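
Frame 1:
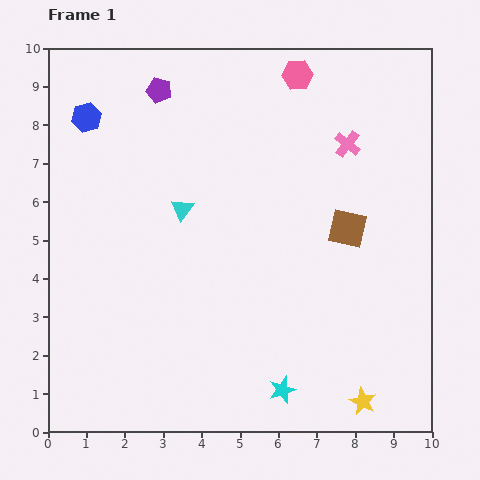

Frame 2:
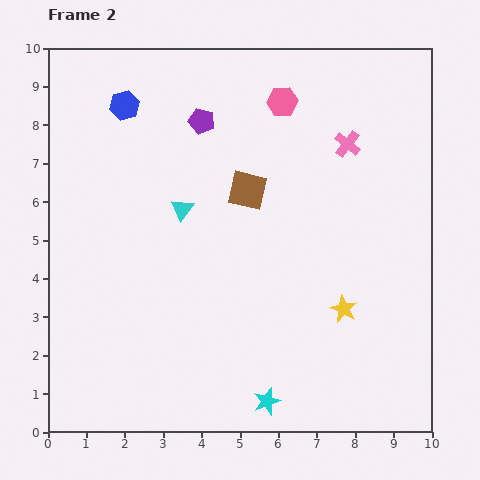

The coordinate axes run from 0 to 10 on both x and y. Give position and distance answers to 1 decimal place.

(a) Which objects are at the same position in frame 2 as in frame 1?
the pink cross, the cyan triangle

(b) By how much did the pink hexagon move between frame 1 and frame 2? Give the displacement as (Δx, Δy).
(-0.4, -0.7)

The pink hexagon was at (6.5, 9.3) in frame 1 and (6.1, 8.6) in frame 2.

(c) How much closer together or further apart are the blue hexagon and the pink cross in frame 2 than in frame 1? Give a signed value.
-0.9

Distance in frame 1: 6.8. Distance in frame 2: 5.9.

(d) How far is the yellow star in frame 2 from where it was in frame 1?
2.5

The yellow star moved from (8.2, 0.8) to (7.7, 3.2), a distance of √(0.5² + 2.4²) ≈ 2.5.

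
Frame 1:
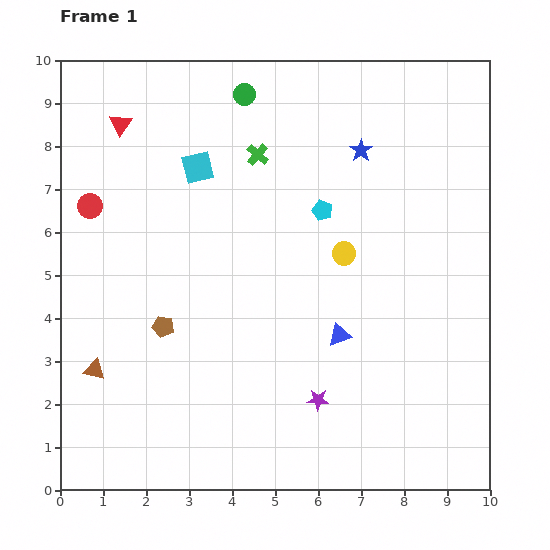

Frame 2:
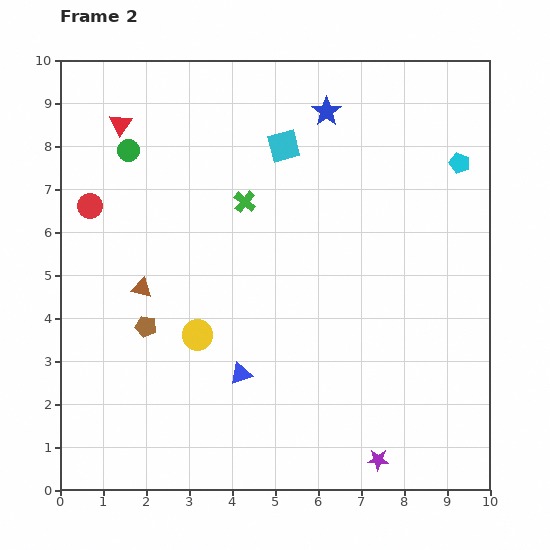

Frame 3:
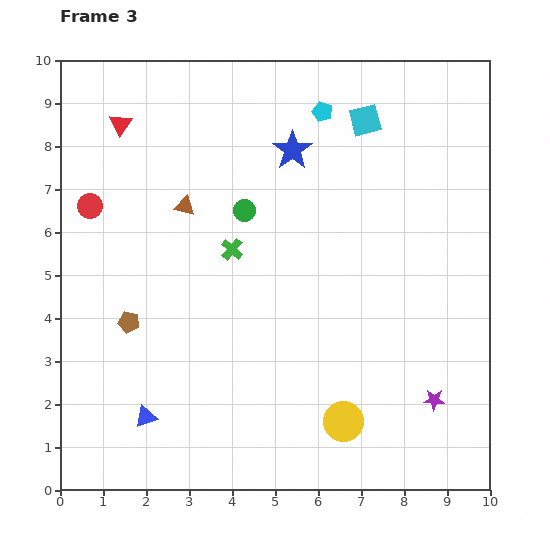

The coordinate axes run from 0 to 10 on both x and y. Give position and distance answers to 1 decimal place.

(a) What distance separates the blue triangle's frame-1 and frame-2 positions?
2.5

The blue triangle moved from (6.5, 3.6) to (4.2, 2.7), a distance of √(2.3² + 0.9²) ≈ 2.5.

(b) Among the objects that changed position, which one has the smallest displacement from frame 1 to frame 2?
the brown pentagon

(moved 0.4)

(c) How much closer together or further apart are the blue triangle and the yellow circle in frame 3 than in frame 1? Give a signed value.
+2.7

Distance in frame 1: 1.9. Distance in frame 3: 4.6.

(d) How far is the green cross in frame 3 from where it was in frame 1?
2.3

The green cross moved from (4.6, 7.8) to (4.0, 5.6), a distance of √(0.6² + 2.2²) ≈ 2.3.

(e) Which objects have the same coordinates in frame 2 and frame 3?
the red circle, the red triangle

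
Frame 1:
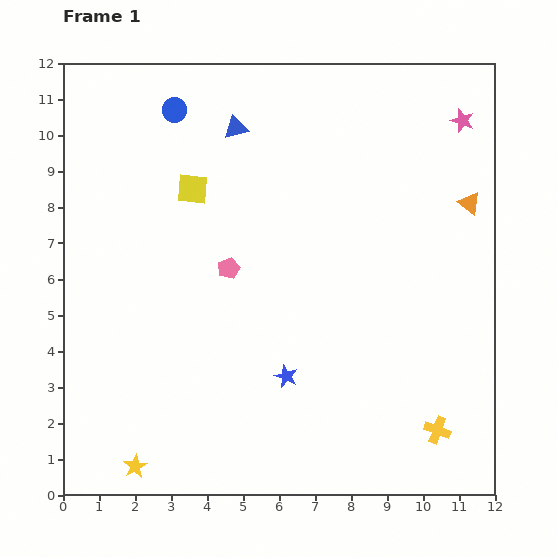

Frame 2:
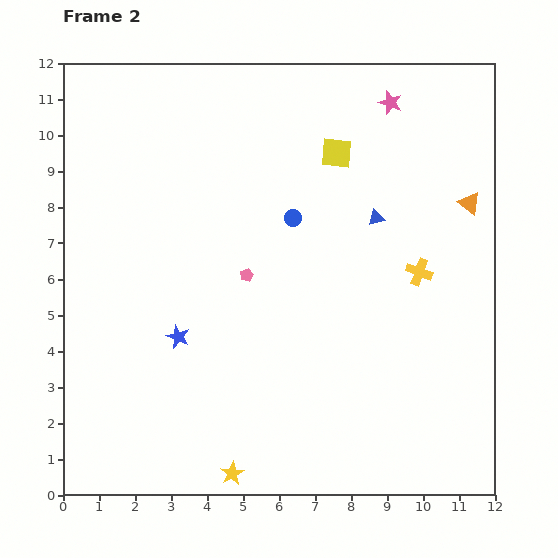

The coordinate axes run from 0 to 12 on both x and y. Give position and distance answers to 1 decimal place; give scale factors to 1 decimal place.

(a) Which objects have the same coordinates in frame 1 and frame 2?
the orange triangle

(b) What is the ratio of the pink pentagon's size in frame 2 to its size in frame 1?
0.6×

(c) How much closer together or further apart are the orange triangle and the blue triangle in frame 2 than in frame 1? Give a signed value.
-4.2

Distance in frame 1: 6.8. Distance in frame 2: 2.6.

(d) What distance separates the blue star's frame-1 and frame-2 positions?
3.2

The blue star moved from (6.2, 3.3) to (3.2, 4.4), a distance of √(3.0² + 1.1²) ≈ 3.2.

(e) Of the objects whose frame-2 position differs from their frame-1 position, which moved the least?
the pink pentagon

(moved 0.5)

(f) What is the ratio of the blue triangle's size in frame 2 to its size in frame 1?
0.7×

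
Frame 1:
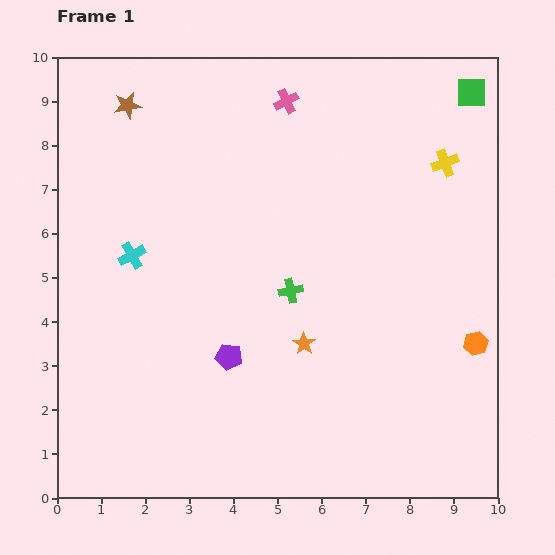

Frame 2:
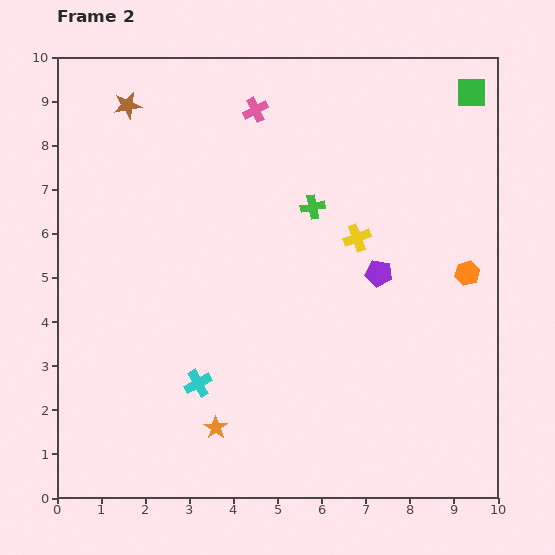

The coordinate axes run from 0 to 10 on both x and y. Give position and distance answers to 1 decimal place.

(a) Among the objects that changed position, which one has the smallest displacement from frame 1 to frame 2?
the pink cross

(moved 0.7)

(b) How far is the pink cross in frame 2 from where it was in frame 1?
0.7

The pink cross moved from (5.2, 9.0) to (4.5, 8.8), a distance of √(0.7² + 0.2²) ≈ 0.7.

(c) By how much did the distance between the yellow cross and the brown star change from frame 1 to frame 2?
-1.3

Distance in frame 1: 7.3. Distance in frame 2: 6.0.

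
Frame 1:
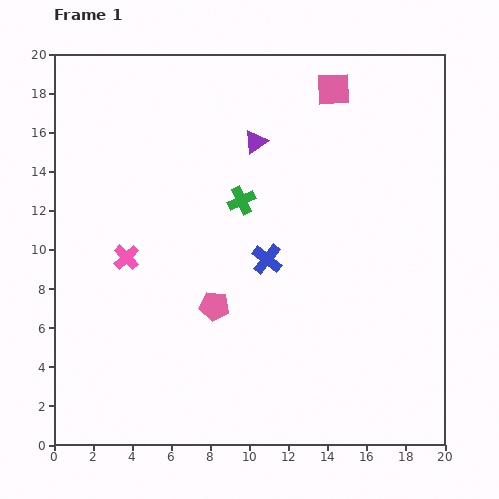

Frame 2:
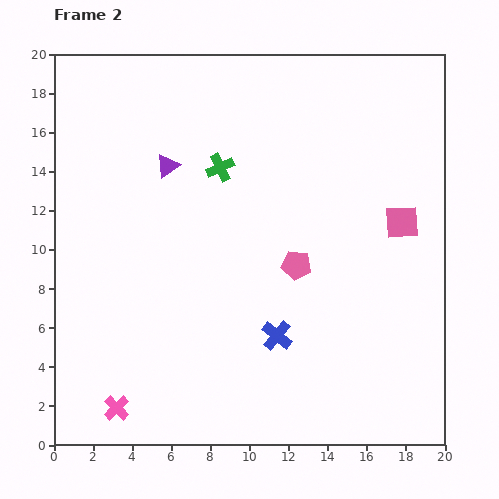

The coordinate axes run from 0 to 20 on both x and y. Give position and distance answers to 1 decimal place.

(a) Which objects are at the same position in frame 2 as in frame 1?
none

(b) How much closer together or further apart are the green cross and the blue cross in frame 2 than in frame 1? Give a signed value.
+5.8

Distance in frame 1: 3.3. Distance in frame 2: 9.1.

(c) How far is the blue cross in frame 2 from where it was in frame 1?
3.9

The blue cross moved from (10.9, 9.5) to (11.4, 5.6), a distance of √(0.5² + 3.9²) ≈ 3.9.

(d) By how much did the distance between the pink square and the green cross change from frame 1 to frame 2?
+2.3

Distance in frame 1: 7.4. Distance in frame 2: 9.7.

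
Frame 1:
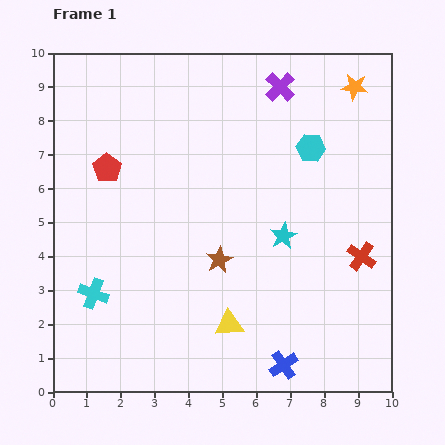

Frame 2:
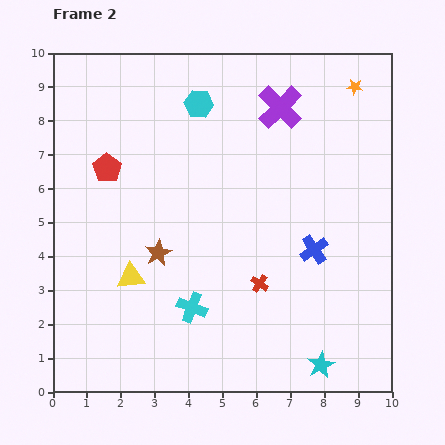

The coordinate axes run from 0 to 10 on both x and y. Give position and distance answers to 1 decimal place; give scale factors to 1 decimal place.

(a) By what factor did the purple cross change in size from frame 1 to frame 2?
1.5×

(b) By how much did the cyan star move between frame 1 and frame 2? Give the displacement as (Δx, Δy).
(1.1, -3.8)

The cyan star was at (6.8, 4.6) in frame 1 and (7.9, 0.8) in frame 2.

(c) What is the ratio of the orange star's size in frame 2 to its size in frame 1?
0.6×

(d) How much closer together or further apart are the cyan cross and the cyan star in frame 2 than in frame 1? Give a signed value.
-1.7

Distance in frame 1: 5.9. Distance in frame 2: 4.2.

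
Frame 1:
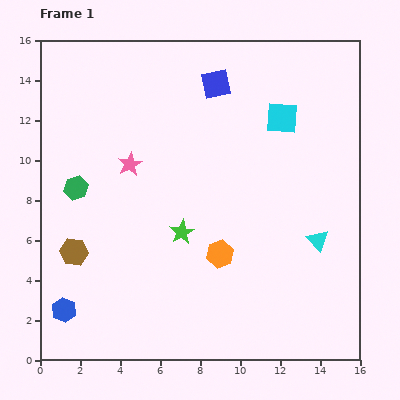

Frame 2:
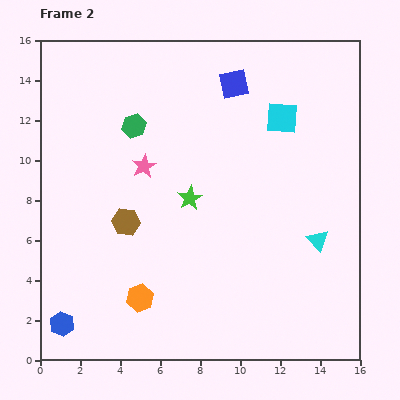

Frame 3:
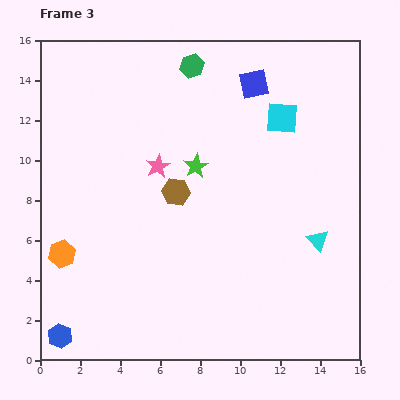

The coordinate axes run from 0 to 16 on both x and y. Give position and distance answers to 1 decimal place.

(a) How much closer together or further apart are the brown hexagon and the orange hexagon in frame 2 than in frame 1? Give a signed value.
-3.4

Distance in frame 1: 7.3. Distance in frame 2: 3.9.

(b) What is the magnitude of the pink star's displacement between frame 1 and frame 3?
1.4

The pink star moved from (4.5, 9.8) to (5.9, 9.7), a distance of √(1.4² + 0.1²) ≈ 1.4.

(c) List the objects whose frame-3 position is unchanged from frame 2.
the cyan square, the cyan triangle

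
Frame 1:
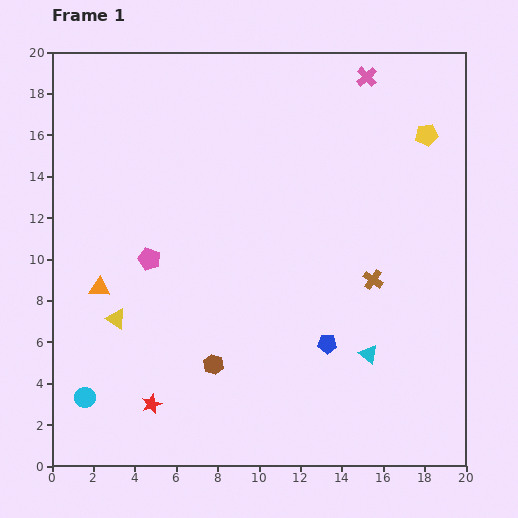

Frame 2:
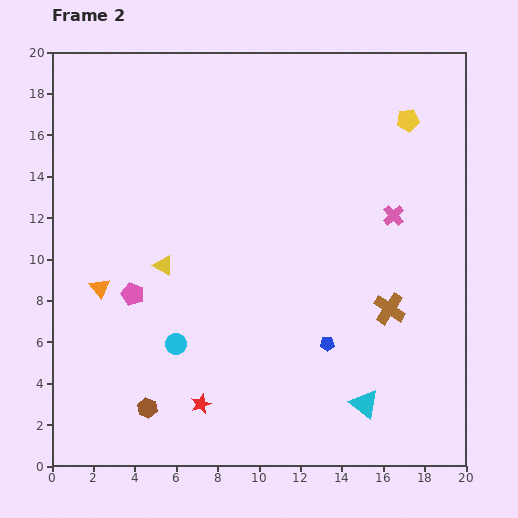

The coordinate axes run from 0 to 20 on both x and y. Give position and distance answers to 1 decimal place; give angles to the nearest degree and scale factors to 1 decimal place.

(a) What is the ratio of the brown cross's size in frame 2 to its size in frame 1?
1.6×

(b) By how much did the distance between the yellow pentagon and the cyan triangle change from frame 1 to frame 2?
+2.9

Distance in frame 1: 11.0. Distance in frame 2: 13.9.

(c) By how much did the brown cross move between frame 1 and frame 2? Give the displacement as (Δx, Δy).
(0.8, -1.4)

The brown cross was at (15.5, 9.0) in frame 1 and (16.3, 7.6) in frame 2.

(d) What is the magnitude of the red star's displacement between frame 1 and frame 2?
2.4

The red star moved from (4.8, 3.0) to (7.2, 3.0), a distance of √(2.4² + 0.0²) ≈ 2.4.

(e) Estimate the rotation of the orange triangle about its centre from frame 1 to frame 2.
49° clockwise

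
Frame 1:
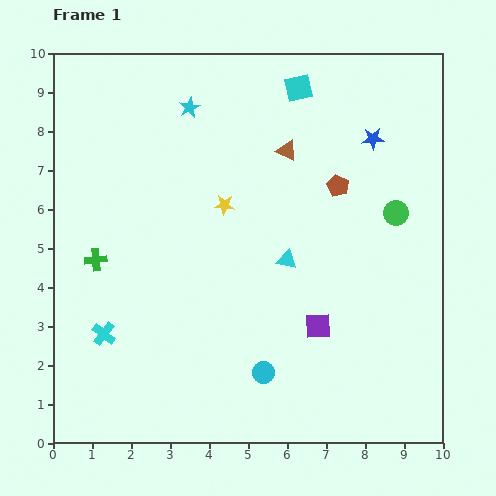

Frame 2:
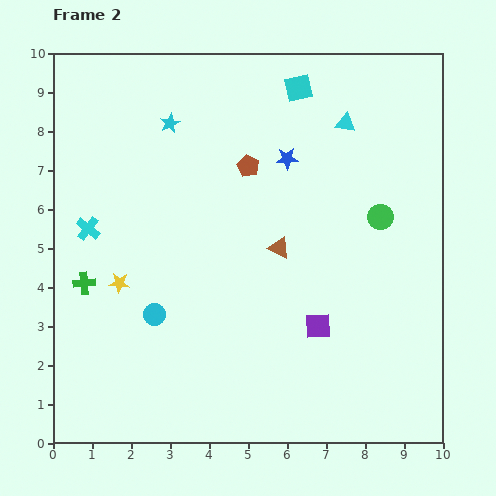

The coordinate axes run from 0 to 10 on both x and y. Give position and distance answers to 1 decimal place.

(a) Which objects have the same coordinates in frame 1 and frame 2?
the purple square, the cyan square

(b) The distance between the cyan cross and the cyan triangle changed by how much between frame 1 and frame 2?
+2.0

Distance in frame 1: 5.1. Distance in frame 2: 7.1.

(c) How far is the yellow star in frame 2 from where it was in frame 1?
3.4

The yellow star moved from (4.4, 6.1) to (1.7, 4.1), a distance of √(2.7² + 2.0²) ≈ 3.4.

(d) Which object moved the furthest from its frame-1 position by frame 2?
the cyan triangle

(moved 3.8; next 3.4)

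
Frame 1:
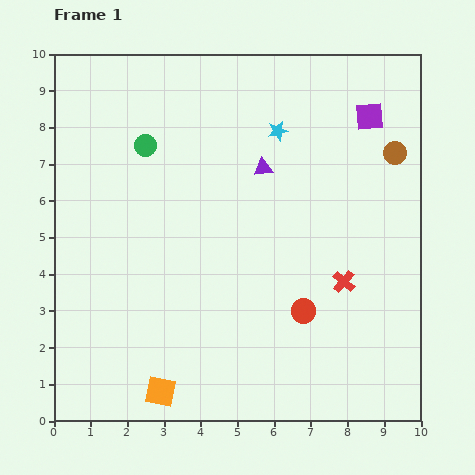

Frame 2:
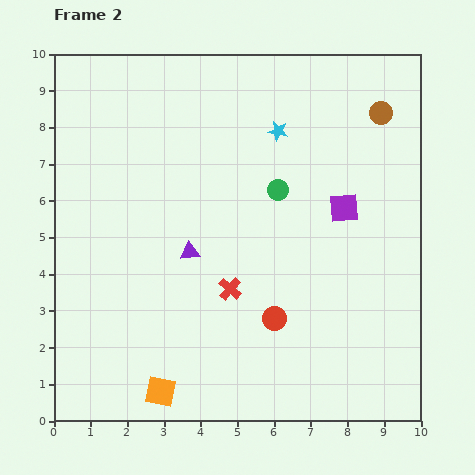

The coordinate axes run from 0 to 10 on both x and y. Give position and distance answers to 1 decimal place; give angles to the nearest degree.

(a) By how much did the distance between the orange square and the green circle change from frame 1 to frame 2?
-0.3

Distance in frame 1: 6.7. Distance in frame 2: 6.4.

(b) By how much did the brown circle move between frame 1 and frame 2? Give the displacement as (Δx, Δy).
(-0.4, 1.1)

The brown circle was at (9.3, 7.3) in frame 1 and (8.9, 8.4) in frame 2.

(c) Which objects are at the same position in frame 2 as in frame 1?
the cyan star, the orange square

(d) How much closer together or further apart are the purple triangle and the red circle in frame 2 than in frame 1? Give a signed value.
-1.2

Distance in frame 1: 4.1. Distance in frame 2: 2.9.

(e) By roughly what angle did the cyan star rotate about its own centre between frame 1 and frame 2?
23° clockwise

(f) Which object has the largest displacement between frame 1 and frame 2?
the green circle

(moved 3.8; next 3.1)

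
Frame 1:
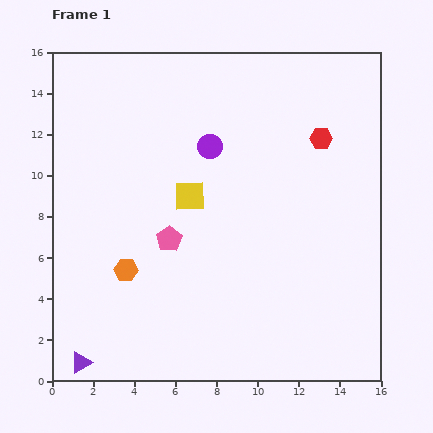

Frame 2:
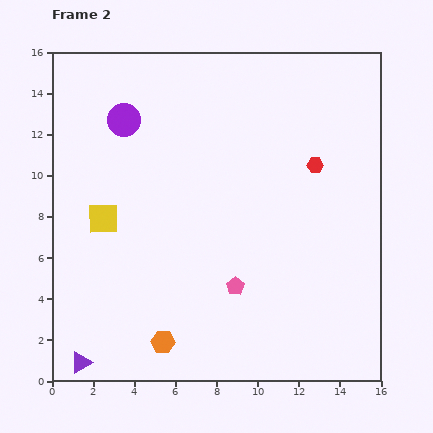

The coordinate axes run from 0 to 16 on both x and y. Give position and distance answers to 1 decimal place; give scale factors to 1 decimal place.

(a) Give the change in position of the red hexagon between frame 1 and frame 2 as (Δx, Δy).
(-0.3, -1.3)

The red hexagon was at (13.1, 11.8) in frame 1 and (12.8, 10.5) in frame 2.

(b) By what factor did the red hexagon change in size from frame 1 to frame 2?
0.7×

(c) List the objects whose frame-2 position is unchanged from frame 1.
the purple triangle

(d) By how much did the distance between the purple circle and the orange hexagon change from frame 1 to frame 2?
+3.7

Distance in frame 1: 7.3. Distance in frame 2: 11.0.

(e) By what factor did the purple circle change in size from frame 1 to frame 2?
1.3×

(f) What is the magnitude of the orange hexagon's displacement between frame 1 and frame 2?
3.9

The orange hexagon moved from (3.6, 5.4) to (5.4, 1.9), a distance of √(1.8² + 3.5²) ≈ 3.9.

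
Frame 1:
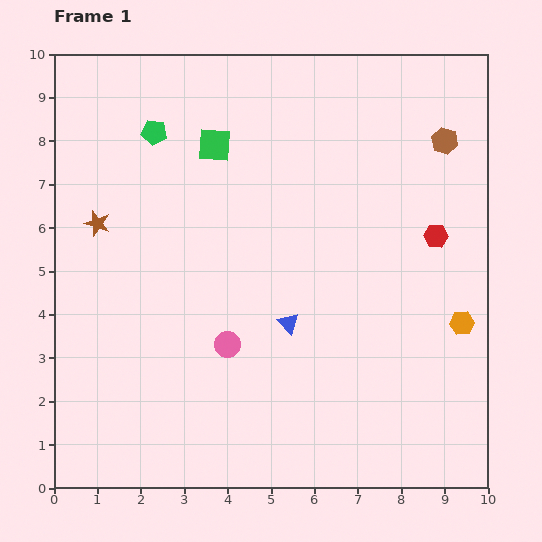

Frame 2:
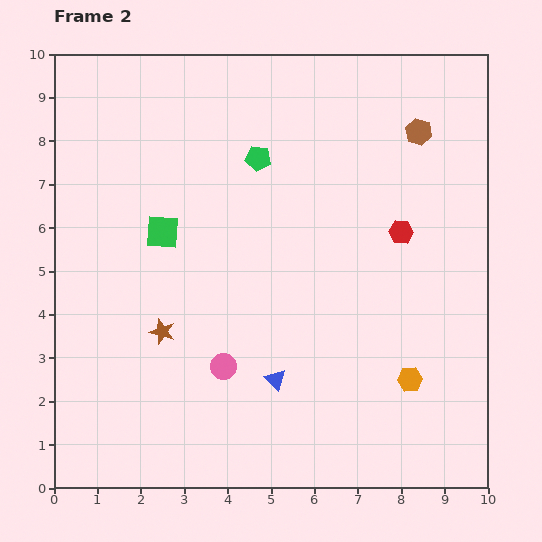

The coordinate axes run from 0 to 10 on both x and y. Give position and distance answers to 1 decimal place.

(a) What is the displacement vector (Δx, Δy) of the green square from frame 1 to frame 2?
(-1.2, -2.0)

The green square was at (3.7, 7.9) in frame 1 and (2.5, 5.9) in frame 2.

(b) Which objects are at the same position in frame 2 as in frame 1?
none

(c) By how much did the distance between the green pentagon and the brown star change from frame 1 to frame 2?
+2.1

Distance in frame 1: 2.5. Distance in frame 2: 4.6.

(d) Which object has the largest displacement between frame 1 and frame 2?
the brown star

(moved 2.9; next 2.5)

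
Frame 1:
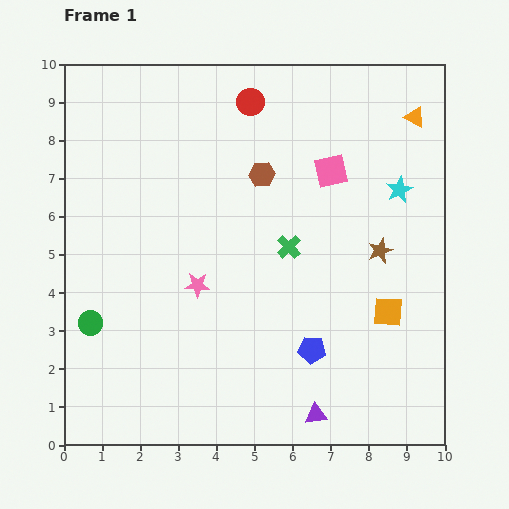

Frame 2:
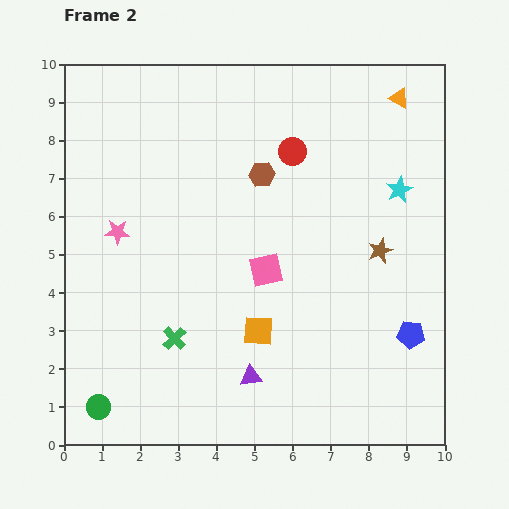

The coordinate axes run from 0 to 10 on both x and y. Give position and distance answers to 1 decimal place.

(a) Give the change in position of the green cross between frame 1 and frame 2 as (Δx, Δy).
(-3.0, -2.4)

The green cross was at (5.9, 5.2) in frame 1 and (2.9, 2.8) in frame 2.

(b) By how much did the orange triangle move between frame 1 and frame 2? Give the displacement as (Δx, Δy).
(-0.4, 0.5)

The orange triangle was at (9.2, 8.6) in frame 1 and (8.8, 9.1) in frame 2.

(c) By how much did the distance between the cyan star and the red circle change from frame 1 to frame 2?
-1.5

Distance in frame 1: 4.5. Distance in frame 2: 3.0.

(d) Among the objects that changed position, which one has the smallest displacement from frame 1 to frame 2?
the orange triangle

(moved 0.6)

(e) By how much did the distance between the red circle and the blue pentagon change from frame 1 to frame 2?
-1.0

Distance in frame 1: 6.7. Distance in frame 2: 5.7.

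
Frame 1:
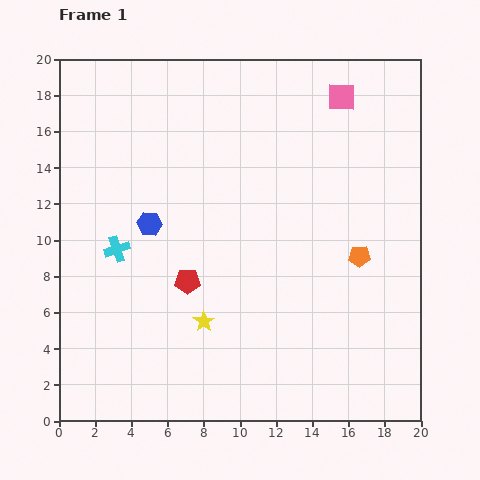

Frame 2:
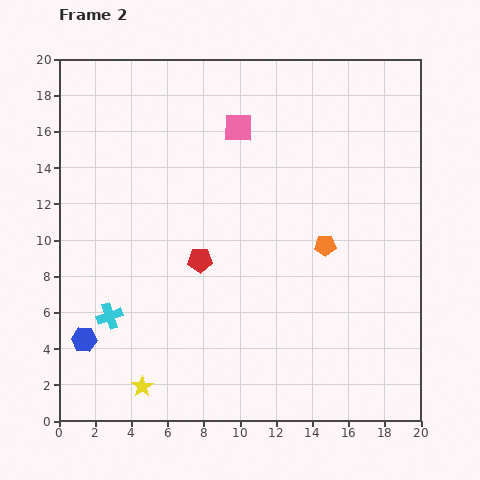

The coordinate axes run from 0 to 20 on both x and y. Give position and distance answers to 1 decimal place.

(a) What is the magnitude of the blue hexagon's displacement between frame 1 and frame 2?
7.3

The blue hexagon moved from (5.0, 10.9) to (1.4, 4.5), a distance of √(3.6² + 6.4²) ≈ 7.3.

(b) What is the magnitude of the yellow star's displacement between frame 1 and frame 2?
5.0

The yellow star moved from (8.0, 5.5) to (4.6, 1.9), a distance of √(3.4² + 3.6²) ≈ 5.0.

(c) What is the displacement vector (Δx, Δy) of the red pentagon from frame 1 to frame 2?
(0.7, 1.2)

The red pentagon was at (7.1, 7.7) in frame 1 and (7.8, 8.9) in frame 2.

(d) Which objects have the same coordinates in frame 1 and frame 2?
none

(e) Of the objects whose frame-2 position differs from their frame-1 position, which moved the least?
the red pentagon

(moved 1.4)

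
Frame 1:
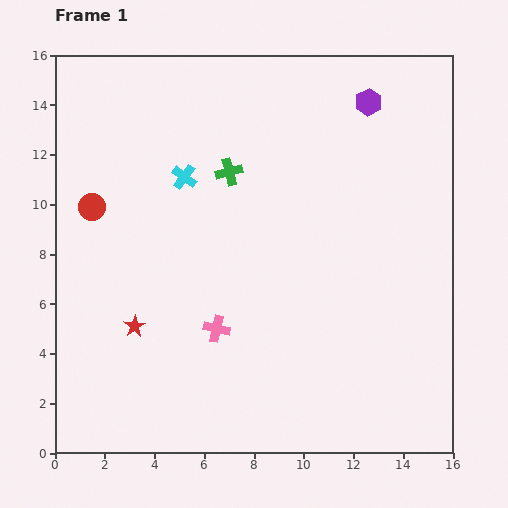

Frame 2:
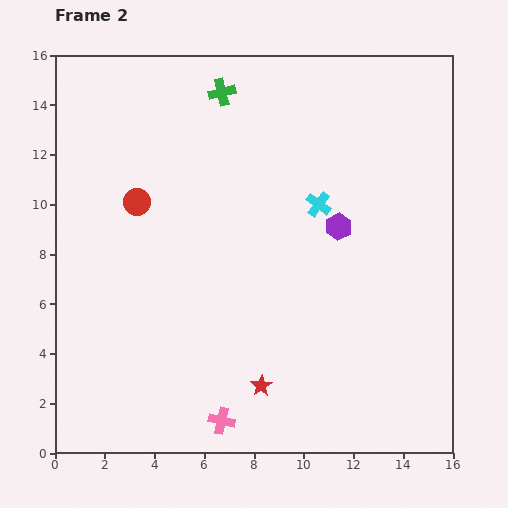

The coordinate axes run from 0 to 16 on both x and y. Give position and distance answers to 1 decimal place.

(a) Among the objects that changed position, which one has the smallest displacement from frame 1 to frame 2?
the red circle

(moved 1.8)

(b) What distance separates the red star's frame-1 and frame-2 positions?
5.6

The red star moved from (3.2, 5.1) to (8.3, 2.7), a distance of √(5.1² + 2.4²) ≈ 5.6.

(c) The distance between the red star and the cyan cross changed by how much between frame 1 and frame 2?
+1.4

Distance in frame 1: 6.3. Distance in frame 2: 7.7.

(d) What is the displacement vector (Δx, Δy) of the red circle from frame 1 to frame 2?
(1.8, 0.2)

The red circle was at (1.5, 9.9) in frame 1 and (3.3, 10.1) in frame 2.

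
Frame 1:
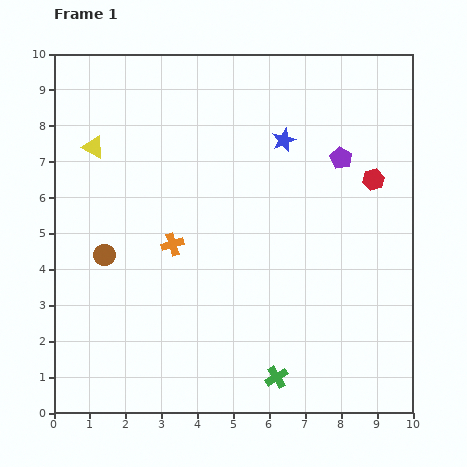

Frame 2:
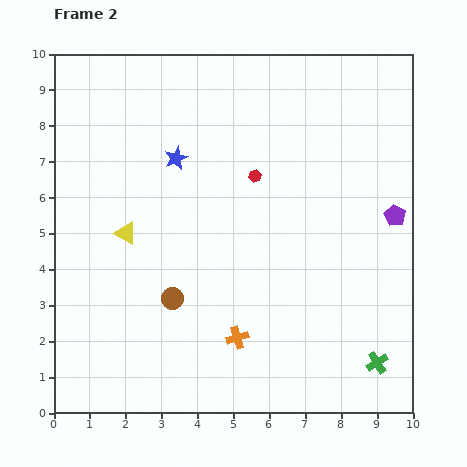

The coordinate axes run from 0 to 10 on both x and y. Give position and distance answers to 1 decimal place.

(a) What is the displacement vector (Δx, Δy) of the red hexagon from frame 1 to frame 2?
(-3.3, 0.1)

The red hexagon was at (8.9, 6.5) in frame 1 and (5.6, 6.6) in frame 2.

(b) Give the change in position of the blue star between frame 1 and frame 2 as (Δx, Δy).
(-3.0, -0.5)

The blue star was at (6.4, 7.6) in frame 1 and (3.4, 7.1) in frame 2.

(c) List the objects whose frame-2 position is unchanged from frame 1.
none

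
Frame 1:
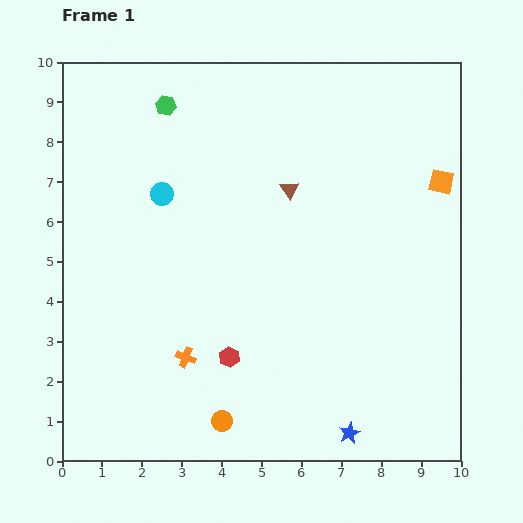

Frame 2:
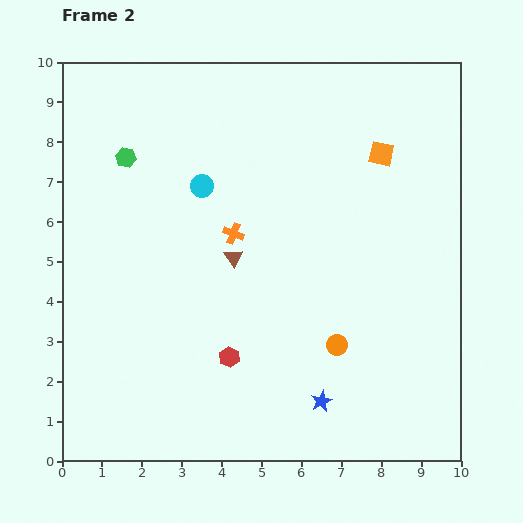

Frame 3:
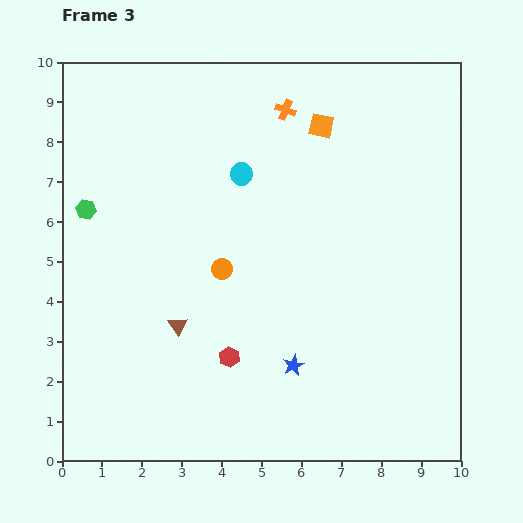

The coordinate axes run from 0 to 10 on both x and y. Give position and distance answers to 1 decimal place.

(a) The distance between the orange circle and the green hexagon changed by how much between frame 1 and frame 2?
-0.9

Distance in frame 1: 8.0. Distance in frame 2: 7.1.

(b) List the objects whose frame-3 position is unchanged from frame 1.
the red hexagon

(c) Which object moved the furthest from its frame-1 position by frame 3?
the orange cross

(moved 6.7; next 4.4)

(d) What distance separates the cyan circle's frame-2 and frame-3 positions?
1.0

The cyan circle moved from (3.5, 6.9) to (4.5, 7.2), a distance of √(1.0² + 0.3²) ≈ 1.0.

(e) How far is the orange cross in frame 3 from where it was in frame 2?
3.4

The orange cross moved from (4.3, 5.7) to (5.6, 8.8), a distance of √(1.3² + 3.1²) ≈ 3.4.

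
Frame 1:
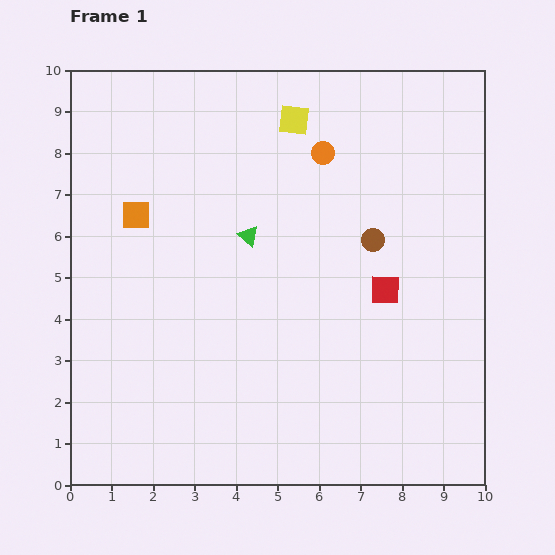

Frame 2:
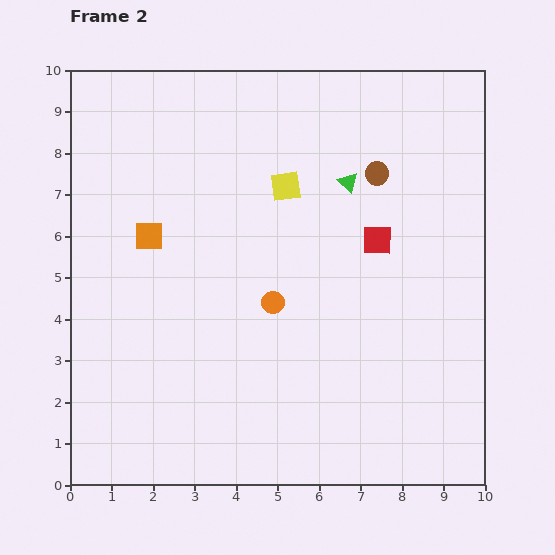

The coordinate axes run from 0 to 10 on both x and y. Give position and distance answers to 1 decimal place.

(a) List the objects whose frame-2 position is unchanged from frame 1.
none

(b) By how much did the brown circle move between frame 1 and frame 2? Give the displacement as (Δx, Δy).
(0.1, 1.6)

The brown circle was at (7.3, 5.9) in frame 1 and (7.4, 7.5) in frame 2.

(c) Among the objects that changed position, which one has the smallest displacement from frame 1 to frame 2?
the orange square

(moved 0.6)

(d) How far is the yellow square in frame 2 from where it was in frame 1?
1.6

The yellow square moved from (5.4, 8.8) to (5.2, 7.2), a distance of √(0.2² + 1.6²) ≈ 1.6.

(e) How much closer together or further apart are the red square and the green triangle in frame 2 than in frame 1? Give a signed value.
-1.9

Distance in frame 1: 3.5. Distance in frame 2: 1.6.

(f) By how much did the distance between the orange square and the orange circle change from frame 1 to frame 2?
-1.3

Distance in frame 1: 4.7. Distance in frame 2: 3.4.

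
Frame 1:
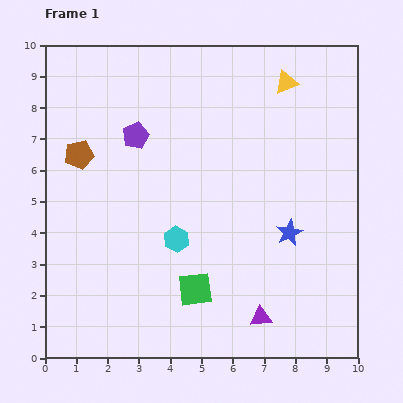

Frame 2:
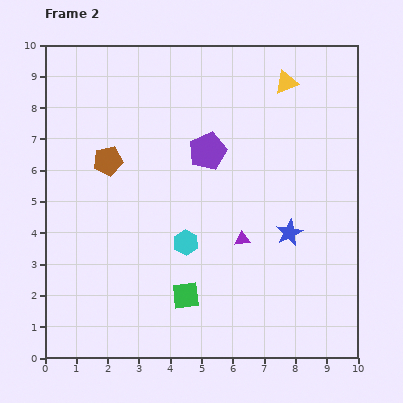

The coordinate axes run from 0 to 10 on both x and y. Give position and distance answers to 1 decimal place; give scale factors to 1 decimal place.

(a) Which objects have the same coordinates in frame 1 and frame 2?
the blue star, the yellow triangle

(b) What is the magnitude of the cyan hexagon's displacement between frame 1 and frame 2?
0.3

The cyan hexagon moved from (4.2, 3.8) to (4.5, 3.7), a distance of √(0.3² + 0.1²) ≈ 0.3.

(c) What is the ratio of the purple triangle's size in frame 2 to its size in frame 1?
0.7×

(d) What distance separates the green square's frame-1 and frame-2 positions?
0.4

The green square moved from (4.8, 2.2) to (4.5, 2.0), a distance of √(0.3² + 0.2²) ≈ 0.4.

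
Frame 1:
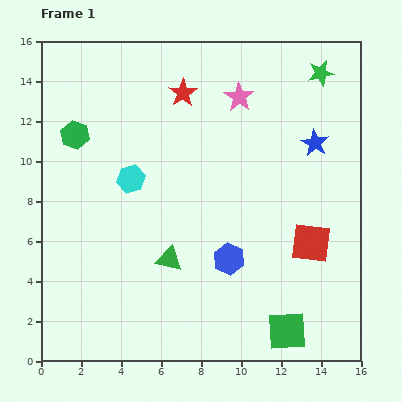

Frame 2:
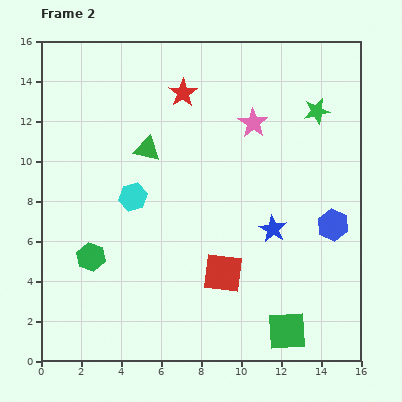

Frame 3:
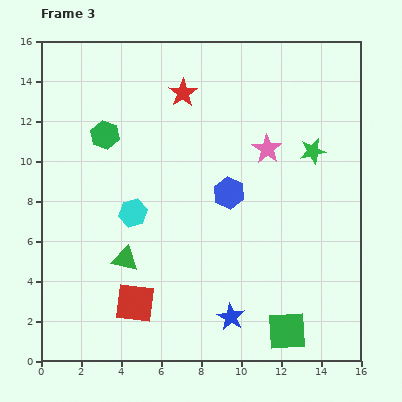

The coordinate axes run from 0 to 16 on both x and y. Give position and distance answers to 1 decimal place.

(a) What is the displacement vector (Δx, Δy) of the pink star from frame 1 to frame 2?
(0.7, -1.3)

The pink star was at (9.9, 13.2) in frame 1 and (10.6, 11.9) in frame 2.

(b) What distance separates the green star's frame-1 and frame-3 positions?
3.9

The green star moved from (14.0, 14.4) to (13.6, 10.5), a distance of √(0.4² + 3.9²) ≈ 3.9.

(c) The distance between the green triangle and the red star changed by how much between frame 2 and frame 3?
+5.5

Distance in frame 2: 3.3. Distance in frame 3: 8.8.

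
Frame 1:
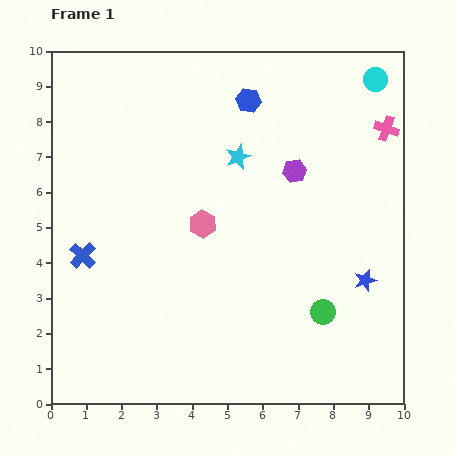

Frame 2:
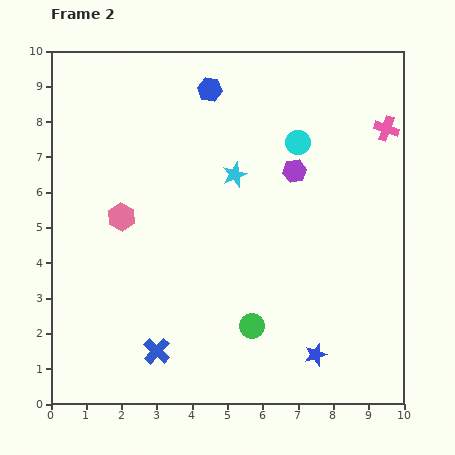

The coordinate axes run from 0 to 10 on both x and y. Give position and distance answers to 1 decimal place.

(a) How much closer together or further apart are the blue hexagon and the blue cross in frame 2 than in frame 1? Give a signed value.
+1.2

Distance in frame 1: 6.4. Distance in frame 2: 7.6.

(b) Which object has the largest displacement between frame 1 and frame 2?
the blue cross

(moved 3.4; next 2.8)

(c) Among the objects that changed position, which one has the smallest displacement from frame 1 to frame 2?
the cyan star

(moved 0.5)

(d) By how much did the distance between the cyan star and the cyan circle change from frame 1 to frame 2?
-2.5

Distance in frame 1: 4.5. Distance in frame 2: 2.0.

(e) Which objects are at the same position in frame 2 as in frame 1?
the pink cross, the purple hexagon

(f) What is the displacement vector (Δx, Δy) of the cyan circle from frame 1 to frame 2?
(-2.2, -1.8)

The cyan circle was at (9.2, 9.2) in frame 1 and (7.0, 7.4) in frame 2.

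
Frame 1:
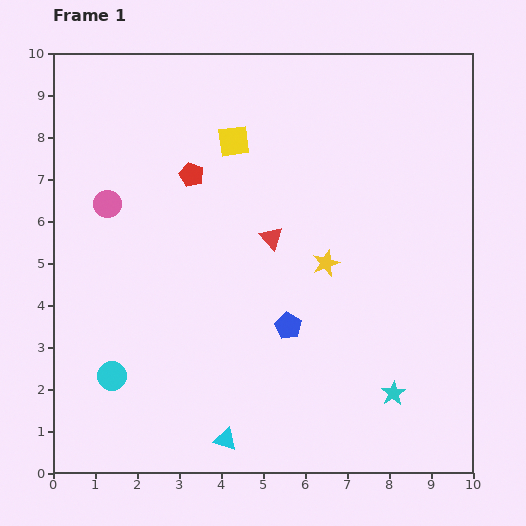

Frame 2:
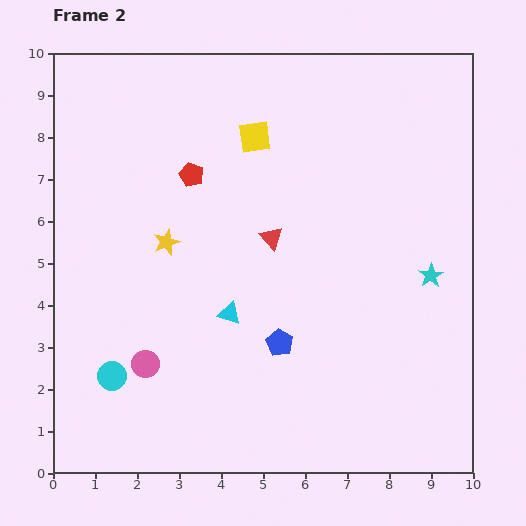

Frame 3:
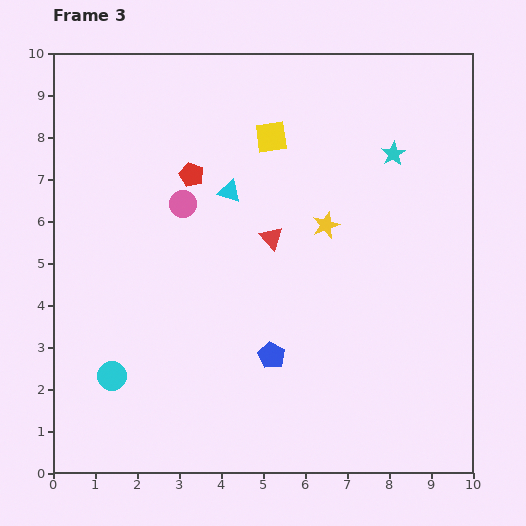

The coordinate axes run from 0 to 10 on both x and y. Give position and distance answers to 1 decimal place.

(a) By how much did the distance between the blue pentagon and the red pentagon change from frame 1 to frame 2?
+0.2

Distance in frame 1: 4.3. Distance in frame 2: 4.5.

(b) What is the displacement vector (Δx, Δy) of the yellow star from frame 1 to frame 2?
(-3.8, 0.5)

The yellow star was at (6.5, 5.0) in frame 1 and (2.7, 5.5) in frame 2.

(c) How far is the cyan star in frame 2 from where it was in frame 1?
2.9

The cyan star moved from (8.1, 1.9) to (9.0, 4.7), a distance of √(0.9² + 2.8²) ≈ 2.9.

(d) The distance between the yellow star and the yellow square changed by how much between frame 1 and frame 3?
-1.1

Distance in frame 1: 3.6. Distance in frame 3: 2.5.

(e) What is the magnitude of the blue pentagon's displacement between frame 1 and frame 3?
0.8

The blue pentagon moved from (5.6, 3.5) to (5.2, 2.8), a distance of √(0.4² + 0.7²) ≈ 0.8.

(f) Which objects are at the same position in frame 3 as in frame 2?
the red pentagon, the cyan circle, the red triangle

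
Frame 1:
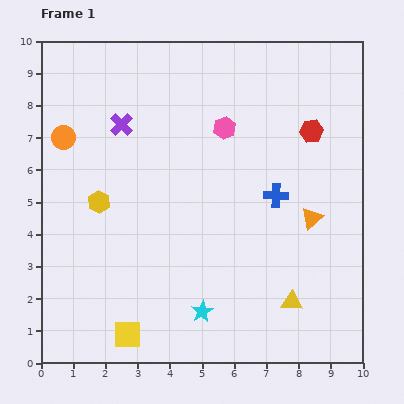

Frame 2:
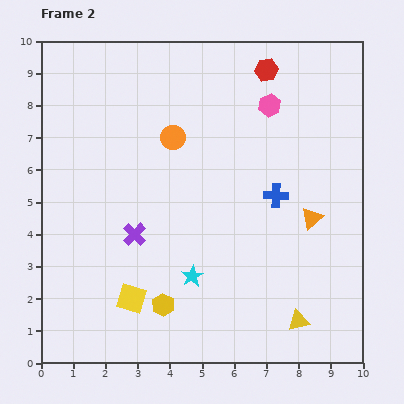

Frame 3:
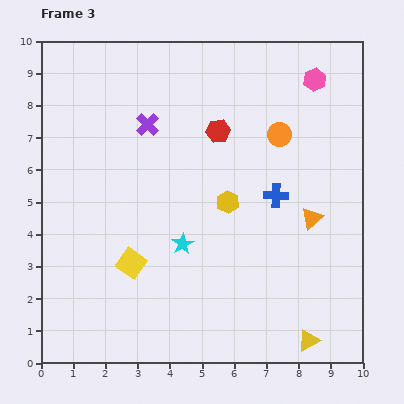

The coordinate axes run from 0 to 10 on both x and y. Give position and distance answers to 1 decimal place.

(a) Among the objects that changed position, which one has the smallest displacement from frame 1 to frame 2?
the yellow triangle

(moved 0.6)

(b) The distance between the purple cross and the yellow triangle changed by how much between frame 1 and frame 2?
-1.8

Distance in frame 1: 7.6. Distance in frame 2: 5.8.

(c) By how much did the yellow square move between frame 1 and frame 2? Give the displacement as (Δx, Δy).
(0.1, 1.1)

The yellow square was at (2.7, 0.9) in frame 1 and (2.8, 2.0) in frame 2.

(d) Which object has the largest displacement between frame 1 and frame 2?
the yellow hexagon

(moved 3.8; next 3.4)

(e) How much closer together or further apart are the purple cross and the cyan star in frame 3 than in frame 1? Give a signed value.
-2.4

Distance in frame 1: 6.3. Distance in frame 3: 3.9.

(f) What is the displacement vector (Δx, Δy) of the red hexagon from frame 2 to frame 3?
(-1.5, -1.9)

The red hexagon was at (7.0, 9.1) in frame 2 and (5.5, 7.2) in frame 3.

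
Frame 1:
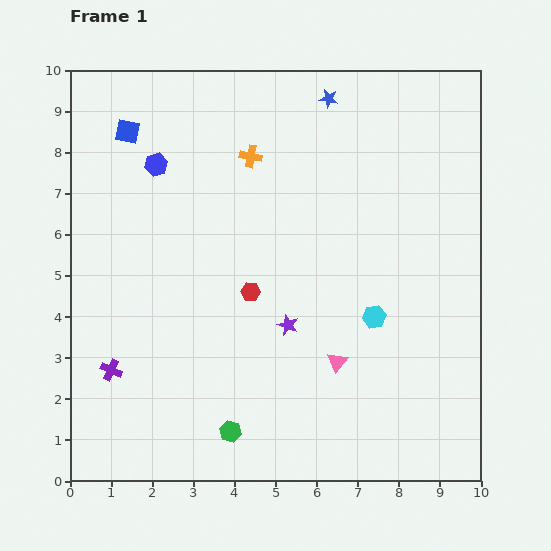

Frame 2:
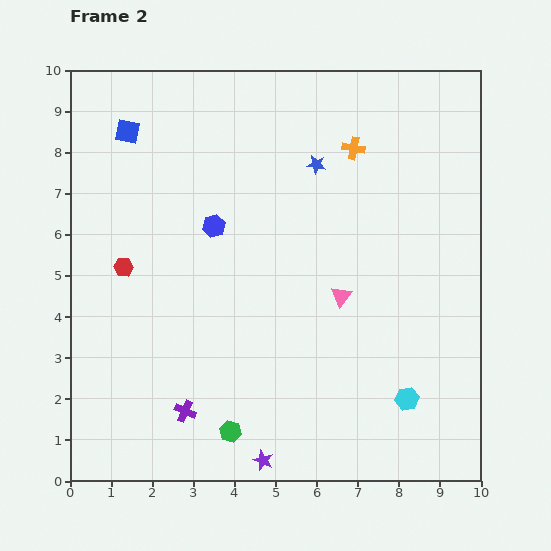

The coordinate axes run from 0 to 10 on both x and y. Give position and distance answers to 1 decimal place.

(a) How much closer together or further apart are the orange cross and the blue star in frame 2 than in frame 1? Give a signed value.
-1.4

Distance in frame 1: 2.4. Distance in frame 2: 1.0.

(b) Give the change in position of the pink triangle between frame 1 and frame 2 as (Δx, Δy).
(0.1, 1.6)

The pink triangle was at (6.5, 2.9) in frame 1 and (6.6, 4.5) in frame 2.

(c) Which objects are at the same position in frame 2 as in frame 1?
the green hexagon, the blue square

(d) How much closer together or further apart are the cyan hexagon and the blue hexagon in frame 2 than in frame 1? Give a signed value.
-0.2

Distance in frame 1: 6.5. Distance in frame 2: 6.3.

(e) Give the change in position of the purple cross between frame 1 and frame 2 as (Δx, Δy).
(1.8, -1.0)

The purple cross was at (1.0, 2.7) in frame 1 and (2.8, 1.7) in frame 2.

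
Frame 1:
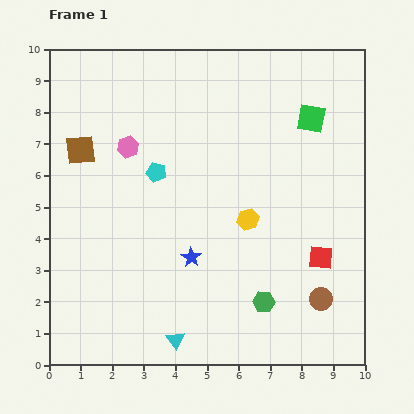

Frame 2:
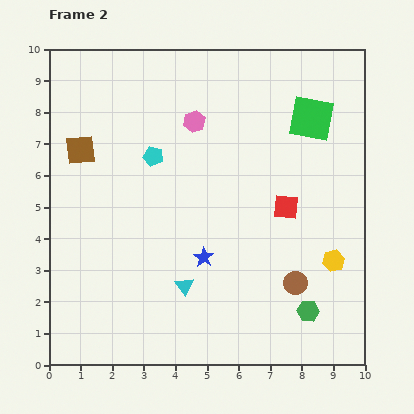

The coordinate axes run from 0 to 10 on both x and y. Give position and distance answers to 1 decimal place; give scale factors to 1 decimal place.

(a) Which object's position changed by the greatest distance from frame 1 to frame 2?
the yellow hexagon

(moved 3.0; next 2.2)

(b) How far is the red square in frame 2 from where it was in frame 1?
1.9

The red square moved from (8.6, 3.4) to (7.5, 5.0), a distance of √(1.1² + 1.6²) ≈ 1.9.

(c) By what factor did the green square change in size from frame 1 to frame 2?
1.5×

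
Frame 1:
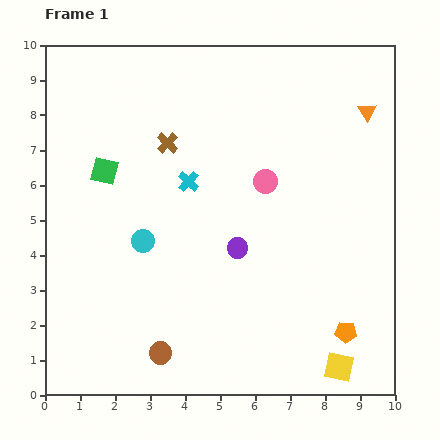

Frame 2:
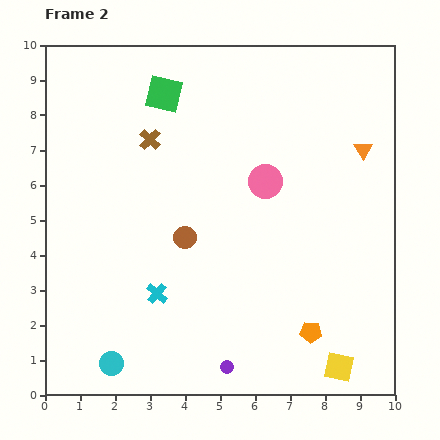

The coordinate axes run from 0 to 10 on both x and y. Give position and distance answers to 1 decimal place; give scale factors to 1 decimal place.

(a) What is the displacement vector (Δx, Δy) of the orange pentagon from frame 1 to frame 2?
(-1.0, 0.0)

The orange pentagon was at (8.6, 1.8) in frame 1 and (7.6, 1.8) in frame 2.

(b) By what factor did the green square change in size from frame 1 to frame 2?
1.4×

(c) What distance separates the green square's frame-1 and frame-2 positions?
2.8

The green square moved from (1.7, 6.4) to (3.4, 8.6), a distance of √(1.7² + 2.2²) ≈ 2.8.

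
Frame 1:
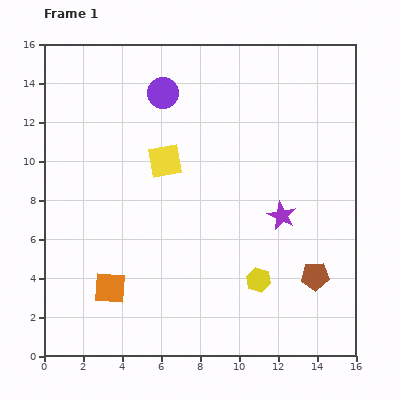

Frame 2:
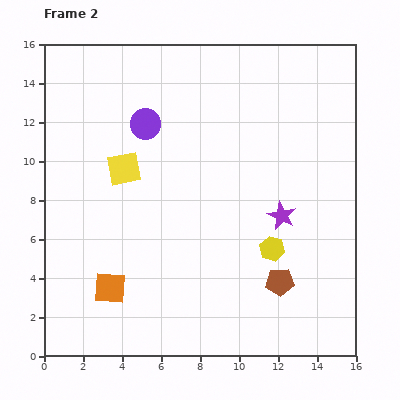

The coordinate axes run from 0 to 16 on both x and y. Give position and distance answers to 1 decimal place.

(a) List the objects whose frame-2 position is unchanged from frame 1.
the orange square, the purple star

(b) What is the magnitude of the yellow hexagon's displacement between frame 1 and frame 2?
1.7

The yellow hexagon moved from (11.0, 3.9) to (11.7, 5.5), a distance of √(0.7² + 1.6²) ≈ 1.7.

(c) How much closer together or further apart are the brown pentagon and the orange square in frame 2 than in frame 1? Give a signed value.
-1.8

Distance in frame 1: 10.5. Distance in frame 2: 8.7.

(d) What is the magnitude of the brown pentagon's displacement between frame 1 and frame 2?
1.8

The brown pentagon moved from (13.9, 4.1) to (12.1, 3.8), a distance of √(1.8² + 0.3²) ≈ 1.8.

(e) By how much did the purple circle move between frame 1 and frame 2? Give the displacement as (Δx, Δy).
(-0.9, -1.6)

The purple circle was at (6.1, 13.5) in frame 1 and (5.2, 11.9) in frame 2.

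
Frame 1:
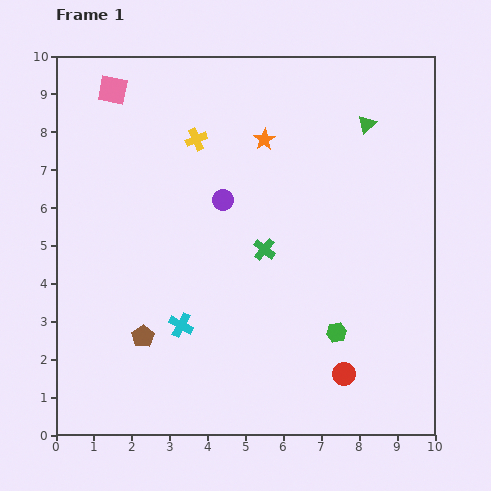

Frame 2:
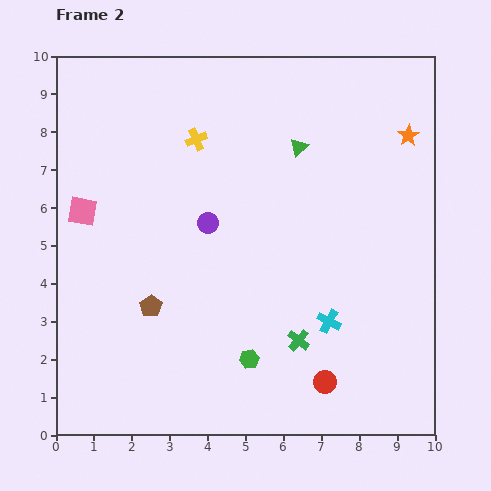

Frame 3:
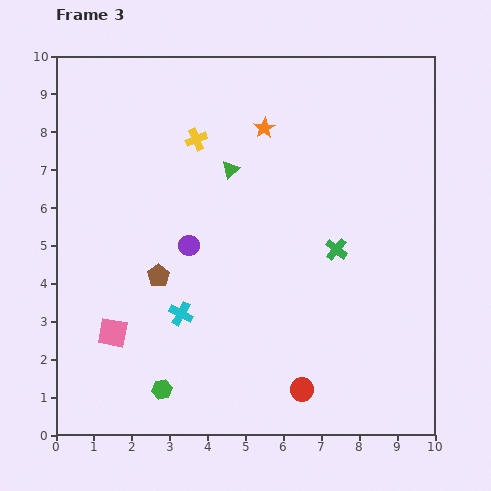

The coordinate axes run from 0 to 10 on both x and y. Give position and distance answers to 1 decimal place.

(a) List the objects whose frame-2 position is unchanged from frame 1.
the yellow cross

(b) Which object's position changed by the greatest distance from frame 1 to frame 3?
the pink square

(moved 6.4; next 4.8)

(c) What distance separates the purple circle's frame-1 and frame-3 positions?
1.5

The purple circle moved from (4.4, 6.2) to (3.5, 5.0), a distance of √(0.9² + 1.2²) ≈ 1.5.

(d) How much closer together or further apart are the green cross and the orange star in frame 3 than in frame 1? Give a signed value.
+0.8

Distance in frame 1: 2.9. Distance in frame 3: 3.7.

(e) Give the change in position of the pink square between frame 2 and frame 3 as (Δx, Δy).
(0.8, -3.2)

The pink square was at (0.7, 5.9) in frame 2 and (1.5, 2.7) in frame 3.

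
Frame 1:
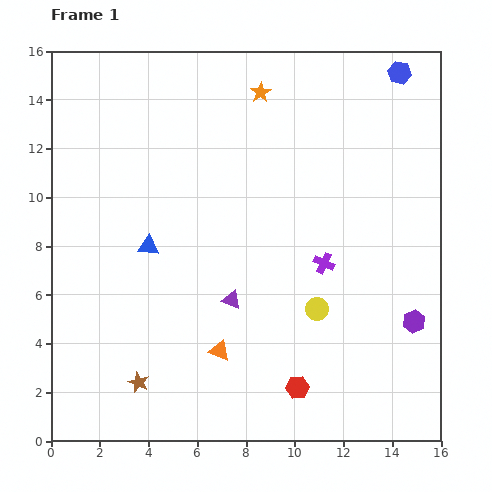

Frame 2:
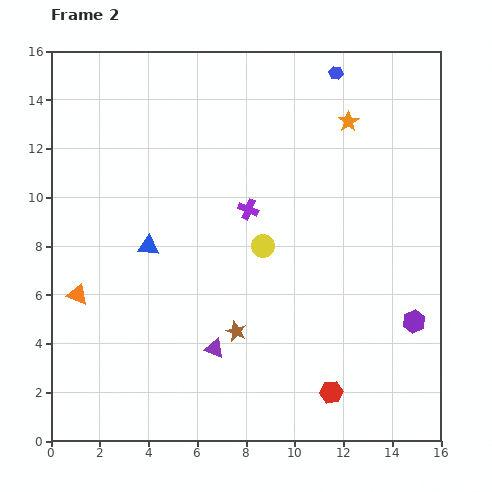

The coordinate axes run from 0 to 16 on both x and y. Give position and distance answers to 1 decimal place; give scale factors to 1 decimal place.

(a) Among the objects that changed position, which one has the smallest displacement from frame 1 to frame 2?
the red hexagon

(moved 1.4)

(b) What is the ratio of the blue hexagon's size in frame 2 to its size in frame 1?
0.6×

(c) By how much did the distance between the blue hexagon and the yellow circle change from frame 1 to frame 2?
-2.6

Distance in frame 1: 10.3. Distance in frame 2: 7.7.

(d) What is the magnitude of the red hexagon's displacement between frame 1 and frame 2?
1.4

The red hexagon moved from (10.1, 2.2) to (11.5, 2.0), a distance of √(1.4² + 0.2²) ≈ 1.4.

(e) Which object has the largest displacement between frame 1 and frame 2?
the orange triangle

(moved 6.2; next 4.5)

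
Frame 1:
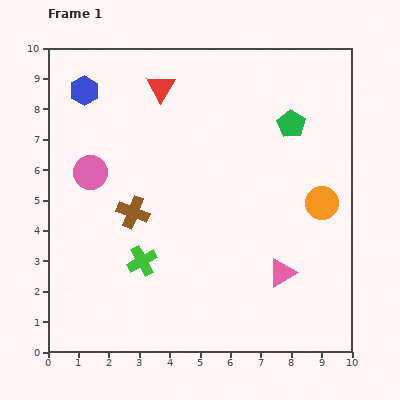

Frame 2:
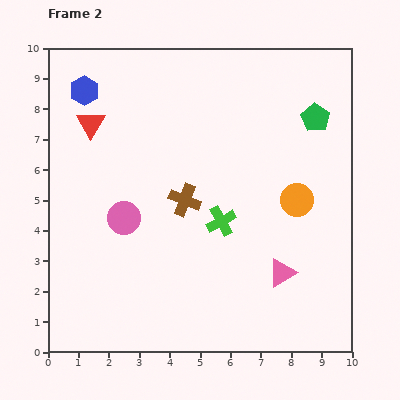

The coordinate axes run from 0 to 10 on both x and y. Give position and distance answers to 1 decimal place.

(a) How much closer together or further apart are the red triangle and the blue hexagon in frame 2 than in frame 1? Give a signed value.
-1.4

Distance in frame 1: 2.5. Distance in frame 2: 1.1.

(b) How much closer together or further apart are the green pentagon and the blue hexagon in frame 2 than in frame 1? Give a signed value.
+0.8

Distance in frame 1: 6.9. Distance in frame 2: 7.7.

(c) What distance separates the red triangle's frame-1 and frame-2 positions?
2.6

The red triangle moved from (3.7, 8.7) to (1.4, 7.5), a distance of √(2.3² + 1.2²) ≈ 2.6.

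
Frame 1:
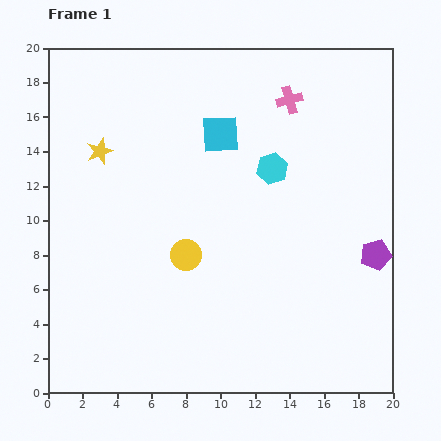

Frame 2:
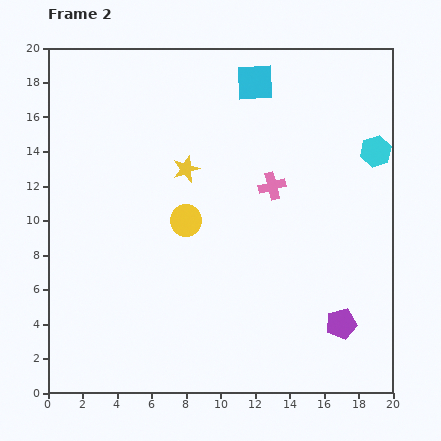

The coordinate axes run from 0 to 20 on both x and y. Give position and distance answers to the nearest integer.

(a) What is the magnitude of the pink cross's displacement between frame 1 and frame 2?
5

The pink cross moved from (14, 17) to (13, 12), a distance of √(1² + 5²) ≈ 5.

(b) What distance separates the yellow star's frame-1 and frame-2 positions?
5

The yellow star moved from (3, 14) to (8, 13), a distance of √(5² + 1²) ≈ 5.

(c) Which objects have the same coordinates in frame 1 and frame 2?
none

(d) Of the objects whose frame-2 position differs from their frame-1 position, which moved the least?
the yellow circle

(moved 2)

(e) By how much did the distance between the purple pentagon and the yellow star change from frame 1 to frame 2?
-4

Distance in frame 1: 17. Distance in frame 2: 13.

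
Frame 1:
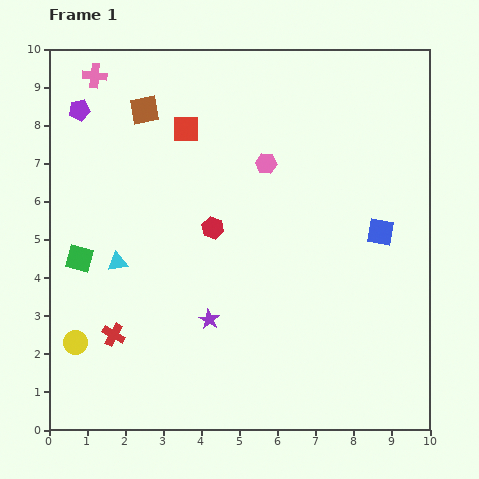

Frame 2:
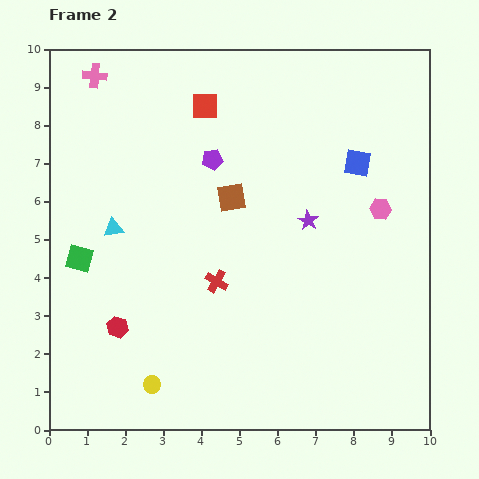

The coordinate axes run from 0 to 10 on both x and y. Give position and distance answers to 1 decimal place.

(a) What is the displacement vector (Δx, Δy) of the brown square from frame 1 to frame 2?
(2.3, -2.3)

The brown square was at (2.5, 8.4) in frame 1 and (4.8, 6.1) in frame 2.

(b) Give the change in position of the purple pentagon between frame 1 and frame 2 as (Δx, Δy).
(3.5, -1.3)

The purple pentagon was at (0.8, 8.4) in frame 1 and (4.3, 7.1) in frame 2.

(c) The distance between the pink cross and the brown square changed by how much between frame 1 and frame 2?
+3.2

Distance in frame 1: 1.6. Distance in frame 2: 4.8.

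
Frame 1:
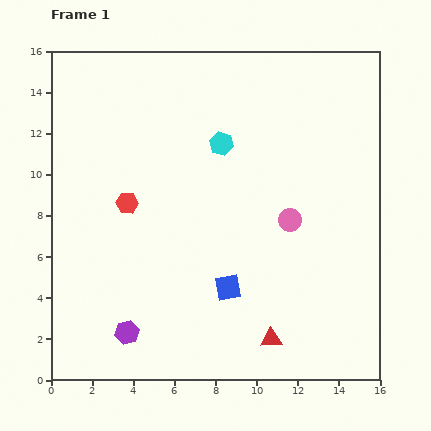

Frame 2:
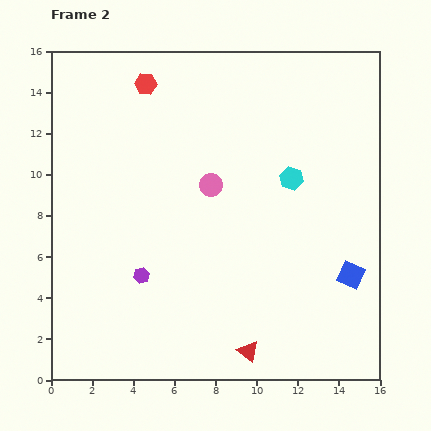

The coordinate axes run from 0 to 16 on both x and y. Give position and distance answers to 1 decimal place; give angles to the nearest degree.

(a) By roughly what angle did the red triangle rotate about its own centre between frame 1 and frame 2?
41° clockwise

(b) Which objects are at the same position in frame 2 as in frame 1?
none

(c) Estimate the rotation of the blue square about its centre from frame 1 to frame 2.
35° clockwise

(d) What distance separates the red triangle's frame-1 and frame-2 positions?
1.3

The red triangle moved from (10.7, 2.0) to (9.6, 1.4), a distance of √(1.1² + 0.6²) ≈ 1.3.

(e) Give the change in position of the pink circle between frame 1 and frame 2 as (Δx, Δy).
(-3.8, 1.7)

The pink circle was at (11.6, 7.8) in frame 1 and (7.8, 9.5) in frame 2.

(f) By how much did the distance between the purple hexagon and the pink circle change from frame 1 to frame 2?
-4.0

Distance in frame 1: 9.6. Distance in frame 2: 5.6.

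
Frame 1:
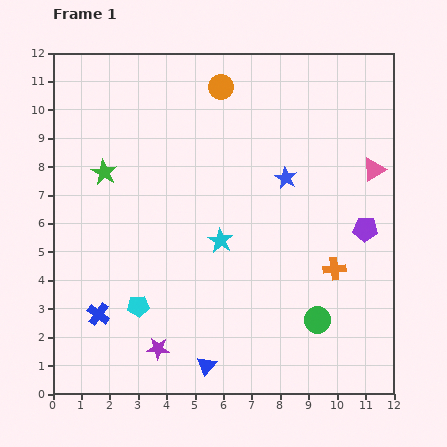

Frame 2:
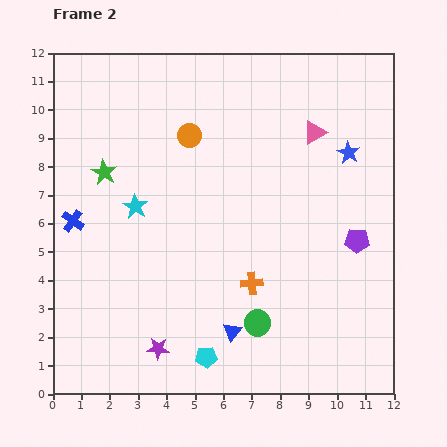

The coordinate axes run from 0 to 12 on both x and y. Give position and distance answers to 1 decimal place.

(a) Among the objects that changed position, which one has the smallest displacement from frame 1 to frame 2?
the purple pentagon

(moved 0.5)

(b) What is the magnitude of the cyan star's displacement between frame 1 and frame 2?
3.2

The cyan star moved from (5.9, 5.4) to (2.9, 6.6), a distance of √(3.0² + 1.2²) ≈ 3.2.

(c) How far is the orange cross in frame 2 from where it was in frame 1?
2.9

The orange cross moved from (9.9, 4.4) to (7.0, 3.9), a distance of √(2.9² + 0.5²) ≈ 2.9.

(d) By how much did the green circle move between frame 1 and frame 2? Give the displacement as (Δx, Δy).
(-2.1, -0.1)

The green circle was at (9.3, 2.6) in frame 1 and (7.2, 2.5) in frame 2.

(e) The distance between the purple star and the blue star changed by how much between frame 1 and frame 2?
+2.1

Distance in frame 1: 7.5. Distance in frame 2: 9.6.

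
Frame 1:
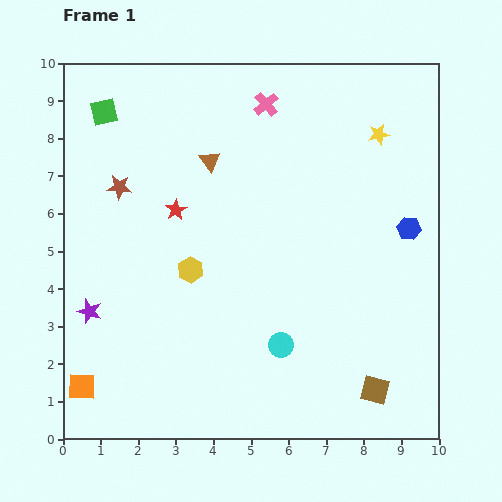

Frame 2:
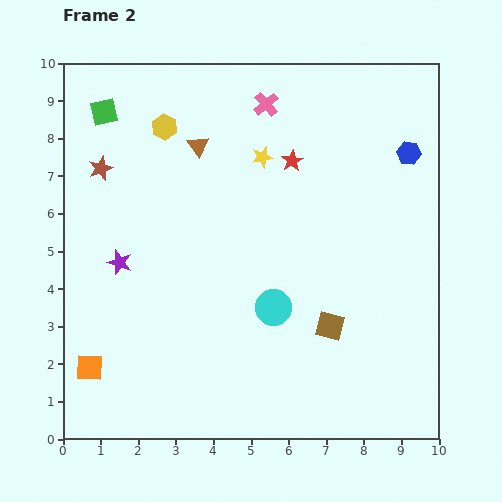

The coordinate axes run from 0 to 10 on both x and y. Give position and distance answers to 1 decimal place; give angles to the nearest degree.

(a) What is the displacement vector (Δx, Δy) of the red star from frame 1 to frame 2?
(3.1, 1.3)

The red star was at (3.0, 6.1) in frame 1 and (6.1, 7.4) in frame 2.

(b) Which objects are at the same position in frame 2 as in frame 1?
the green square, the pink cross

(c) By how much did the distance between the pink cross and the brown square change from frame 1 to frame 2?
-2.0

Distance in frame 1: 8.1. Distance in frame 2: 6.1.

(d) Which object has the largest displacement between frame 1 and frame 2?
the yellow hexagon

(moved 3.9; next 3.4)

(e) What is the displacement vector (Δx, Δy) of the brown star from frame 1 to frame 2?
(-0.5, 0.5)

The brown star was at (1.5, 6.7) in frame 1 and (1.0, 7.2) in frame 2.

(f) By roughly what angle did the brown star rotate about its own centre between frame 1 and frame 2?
26° counter-clockwise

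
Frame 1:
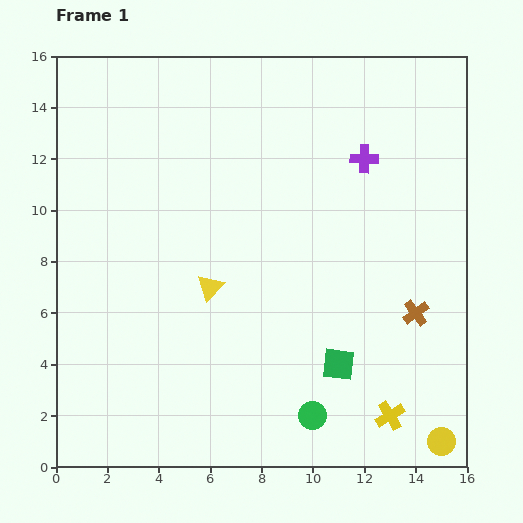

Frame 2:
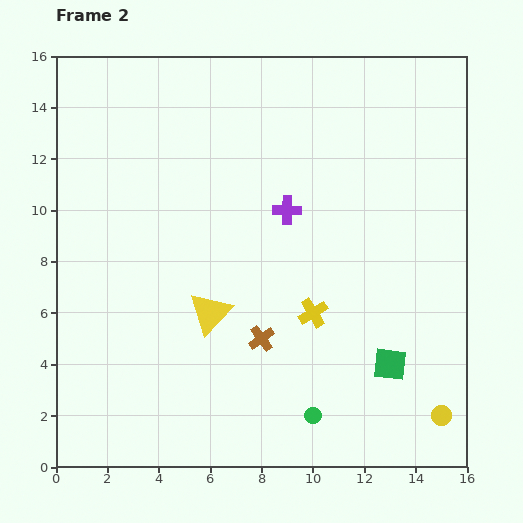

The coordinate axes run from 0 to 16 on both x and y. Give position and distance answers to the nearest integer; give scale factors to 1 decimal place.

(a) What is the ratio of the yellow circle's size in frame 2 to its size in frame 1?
0.7×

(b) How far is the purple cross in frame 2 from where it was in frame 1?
4

The purple cross moved from (12, 12) to (9, 10), a distance of √(3² + 2²) ≈ 4.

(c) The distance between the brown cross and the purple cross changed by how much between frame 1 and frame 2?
-1

Distance in frame 1: 6. Distance in frame 2: 5.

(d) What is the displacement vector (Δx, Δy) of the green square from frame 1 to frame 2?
(2, 0)

The green square was at (11, 4) in frame 1 and (13, 4) in frame 2.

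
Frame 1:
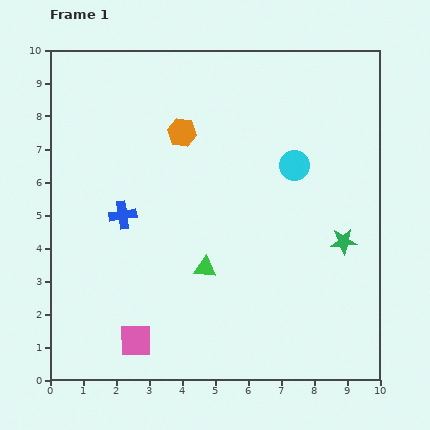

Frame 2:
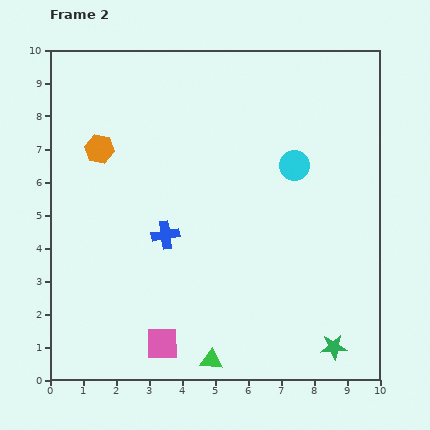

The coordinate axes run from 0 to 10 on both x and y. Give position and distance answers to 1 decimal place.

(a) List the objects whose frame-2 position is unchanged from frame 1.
the cyan circle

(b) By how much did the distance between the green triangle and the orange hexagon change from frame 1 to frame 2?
+3.0

Distance in frame 1: 4.2. Distance in frame 2: 7.2.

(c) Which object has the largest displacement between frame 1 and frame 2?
the green star

(moved 3.2; next 2.8)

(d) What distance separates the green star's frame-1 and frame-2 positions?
3.2

The green star moved from (8.9, 4.2) to (8.6, 1.0), a distance of √(0.3² + 3.2²) ≈ 3.2.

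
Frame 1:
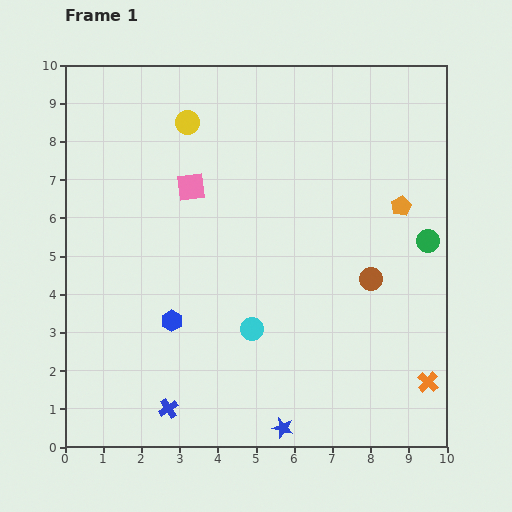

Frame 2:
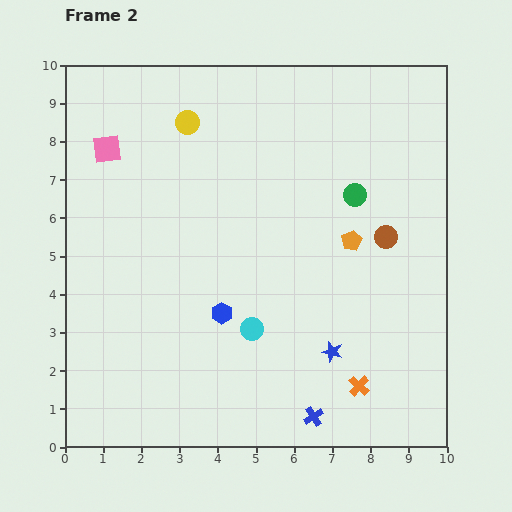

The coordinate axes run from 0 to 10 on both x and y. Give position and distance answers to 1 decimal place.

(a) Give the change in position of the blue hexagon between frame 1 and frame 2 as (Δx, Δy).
(1.3, 0.2)

The blue hexagon was at (2.8, 3.3) in frame 1 and (4.1, 3.5) in frame 2.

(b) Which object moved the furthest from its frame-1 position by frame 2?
the blue cross

(moved 3.8; next 2.4)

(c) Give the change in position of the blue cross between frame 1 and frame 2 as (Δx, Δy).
(3.8, -0.2)

The blue cross was at (2.7, 1.0) in frame 1 and (6.5, 0.8) in frame 2.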